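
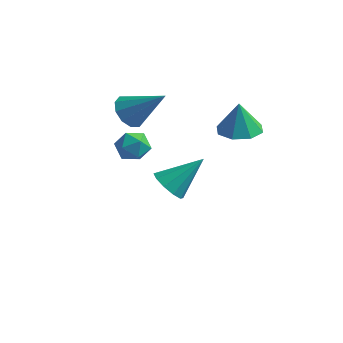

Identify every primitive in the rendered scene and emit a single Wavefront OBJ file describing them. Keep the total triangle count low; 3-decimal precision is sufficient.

v -2.321 -3.963 2.806
v -2.065 -3.587 2.227
v -1.235 -3.953 3.293
v -0.979 -3.577 2.714
v -1.443 -3.255 3.187
v -2.114 -3.262 2.886
v -1.186 -4.278 2.634
v -1.857 -4.285 2.333
v -1.363 -3.782 2.121
v -1.523 -3.149 2.463
v -1.777 -4.391 3.057
v -1.937 -3.758 3.399
v -3.116 -1.097 2.42
v -2.59 -1.315 1.844
v -1.664 -0.923 3.68
v -2.637 -0.817 1.83
v -2.867 -0.426 2.041
v -3.192 -0.291 2.397
v -3.488 -0.464 2.762
v -3.642 -0.878 2.996
v -3.595 -1.376 3.011
v -3.365 -1.768 2.8
v -3.04 -1.903 2.444
v -2.744 -1.73 2.079
v -1.777 -0.452 -2.039
v -1.149 -0.425 -2.596
v -0.743 0.612 -0.821
v -1.461 -0.019 -2.686
v -1.893 0.22 -2.528
v -2.281 0.203 -2.184
v -2.477 -0.064 -1.785
v -2.405 -0.48 -1.482
v -2.093 -0.885 -1.393
v -1.66 -1.125 -1.55
v -1.272 -1.108 -1.894
v -1.077 -0.841 -2.294
v 1.184 -0.385 2.265
v 1.885 -0.969 2.375
v 1.076 -0.255 3.635
v 2.098 -0.3 2.329
v 1.775 0.32 2.245
v 1.105 0.527 2.173
v 0.482 0.2 2.155
v 0.27 -0.469 2.201
v 0.593 -1.089 2.285
v 1.262 -1.297 2.357
f 1 12 6
f 1 6 2
f 1 2 8
f 1 8 11
f 1 11 12
f 2 6 10
f 6 12 5
f 12 11 3
f 11 8 7
f 8 2 9
f 4 10 5
f 4 5 3
f 4 3 7
f 4 7 9
f 4 9 10
f 5 10 6
f 3 5 12
f 7 3 11
f 9 7 8
f 10 9 2
f 14 13 16
f 14 16 15
f 16 13 17
f 16 17 15
f 17 13 18
f 17 18 15
f 18 13 19
f 18 19 15
f 19 13 20
f 19 20 15
f 20 13 21
f 20 21 15
f 21 13 22
f 21 22 15
f 22 13 23
f 22 23 15
f 23 13 24
f 23 24 15
f 24 13 14
f 24 14 15
f 26 25 28
f 26 28 27
f 28 25 29
f 28 29 27
f 29 25 30
f 29 30 27
f 30 25 31
f 30 31 27
f 31 25 32
f 31 32 27
f 32 25 33
f 32 33 27
f 33 25 34
f 33 34 27
f 34 25 35
f 34 35 27
f 35 25 36
f 35 36 27
f 36 25 26
f 36 26 27
f 38 37 40
f 38 40 39
f 40 37 41
f 40 41 39
f 41 37 42
f 41 42 39
f 42 37 43
f 42 43 39
f 43 37 44
f 43 44 39
f 44 37 45
f 44 45 39
f 45 37 46
f 45 46 39
f 46 37 38
f 46 38 39



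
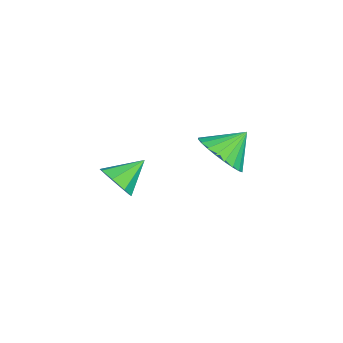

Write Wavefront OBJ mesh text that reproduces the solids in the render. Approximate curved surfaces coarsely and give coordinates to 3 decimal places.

v 3.804 -0.22 -2.046
v 4.513 0.073 -1.903
v 3.256 0.76 -1.334
v 4.269 0.297 -2.4
v 3.753 0.218 -2.689
v 3.267 -0.117 -2.602
v 3.096 -0.513 -2.189
v 3.34 -0.737 -1.692
v 3.856 -0.658 -1.403
v 4.342 -0.323 -1.49
v -0.231 3.496 -3.576
v 0.631 4.107 -3.842
v -0.629 4.464 -2.644
v 0.34 4.251 -4.116
v -0.039 4.28 -4.308
v -0.447 4.19 -4.388
v -0.822 3.995 -4.345
v -1.107 3.723 -4.184
v -1.259 3.417 -3.931
v -1.254 3.123 -3.624
v -1.094 2.886 -3.309
v -0.803 2.742 -3.035
v -0.424 2.712 -2.843
v -0.016 2.802 -2.763
v 0.359 2.998 -2.806
v 0.644 3.27 -2.967
v 0.796 3.576 -3.22
v 0.791 3.87 -3.527
f 2 1 4
f 2 4 3
f 4 1 5
f 4 5 3
f 5 1 6
f 5 6 3
f 6 1 7
f 6 7 3
f 7 1 8
f 7 8 3
f 8 1 9
f 8 9 3
f 9 1 10
f 9 10 3
f 10 1 2
f 10 2 3
f 12 11 14
f 12 14 13
f 14 11 15
f 14 15 13
f 15 11 16
f 15 16 13
f 16 11 17
f 16 17 13
f 17 11 18
f 17 18 13
f 18 11 19
f 18 19 13
f 19 11 20
f 19 20 13
f 20 11 21
f 20 21 13
f 21 11 22
f 21 22 13
f 22 11 23
f 22 23 13
f 23 11 24
f 23 24 13
f 24 11 25
f 24 25 13
f 25 11 26
f 25 26 13
f 26 11 27
f 26 27 13
f 27 11 28
f 27 28 13
f 28 11 12
f 28 12 13



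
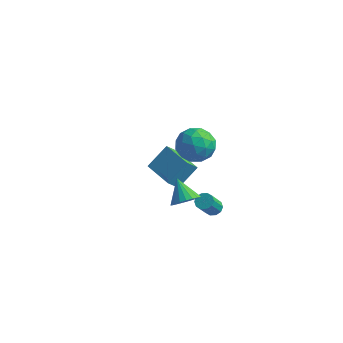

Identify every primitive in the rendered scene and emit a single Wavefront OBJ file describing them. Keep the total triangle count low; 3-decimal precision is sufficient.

v 0.797 -1.155 3.118
v 1.317 -1.354 3.998
v 1.443 -2.546 2.422
v 1.963 -2.745 3.302
v 0.925 -2.826 3.28
v 0.526 -1.967 3.71
v 2.234 -1.933 2.71
v 1.835 -1.074 3.14
v 2.205 -1.835 3.745
v 1.396 -2.387 4.098
v 1.364 -1.513 2.322
v 0.555 -2.065 2.675
v 1 -1.132 3.619
v 1.76 -2.768 2.801
v 1.15 -2.816 2.788
v 1.455 -2.933 3.305
v 0.536 -1.492 3.45
v 0.841 -1.609 3.967
v 0.611 -2.475 3.545
v 1.919 -2.291 2.453
v 2.224 -2.408 2.97
v 1.305 -0.967 3.115
v 1.61 -1.084 3.632
v 2.149 -1.425 2.875
v 1.828 -1.532 3.988
v 2.207 -2.35 3.579
v 2.367 -1.873 3.231
v 2.132 -1.367 3.483
v 1.352 -1.857 4.195
v 1.732 -2.674 3.786
v 1.122 -2.722 3.773
v 0.887 -2.217 4.026
v 1.874 -2.139 4.047
v 1.028 -1.226 2.634
v 1.408 -2.043 2.225
v 1.873 -1.683 2.394
v 1.638 -1.178 2.647
v 0.553 -1.55 2.841
v 0.932 -2.368 2.432
v 0.628 -2.533 2.937
v 0.393 -2.027 3.189
v 0.886 -1.761 2.373
v -3.583 1.349 -2.718
v -3.101 2.37 -1.612
v -3.328 1.94 -3.375
v -2.847 2.961 -2.27
v -1.833 0.559 -2.75
v -1.352 1.58 -1.645
v -1.579 1.15 -3.408
v -1.097 2.171 -2.302
v 0.725 0.769 -3.648
v 1.226 0.694 -3.711
v 1.235 -0.185 -2.596
v 0.735 -0.109 -2.532
v 1.188 0.939 -3.518
v 1.197 0.061 -2.402
v 0.974 1.12 -3.374
v 0.983 0.242 -2.258
v 0.665 1.167 -3.334
v 0.674 0.288 -2.219
v 0.379 1.062 -3.415
v 0.388 0.183 -2.299
v 0.225 0.845 -3.584
v 0.234 -0.034 -2.469
v 0.263 0.599 -3.778
v 0.272 -0.279 -2.662
v 0.477 0.418 -3.922
v 0.486 -0.46 -2.806
v 0.786 0.372 -3.961
v 0.795 -0.507 -2.846
v 1.072 0.477 -3.881
v 1.081 -0.402 -2.765
v 2.199 -4.05 0.896
v 2.679 -3.473 1.017
v 1.361 -3.55 1.844
v 2.492 -3.357 0.79
v 2.255 -3.36 0.582
v 2.007 -3.483 0.428
v 1.793 -3.704 0.355
v 1.65 -3.985 0.376
v 1.601 -4.277 0.486
v 1.655 -4.529 0.668
v 1.804 -4.699 0.889
v 2.021 -4.757 1.112
v 2.269 -4.692 1.297
v 2.505 -4.516 1.413
v 2.688 -4.26 1.44
v 2.786 -3.967 1.372
v 2.783 -3.689 1.223
f 1 38 17
f 38 12 41
f 17 41 6
f 38 41 17
f 1 17 13
f 17 6 18
f 13 18 2
f 17 18 13
f 1 13 22
f 13 2 23
f 22 23 8
f 13 23 22
f 1 22 34
f 22 8 37
f 34 37 11
f 22 37 34
f 1 34 38
f 34 11 42
f 38 42 12
f 34 42 38
f 2 18 29
f 18 6 32
f 29 32 10
f 18 32 29
f 6 41 19
f 41 12 40
f 19 40 5
f 41 40 19
f 12 42 39
f 42 11 35
f 39 35 3
f 42 35 39
f 11 37 36
f 37 8 24
f 36 24 7
f 37 24 36
f 8 23 28
f 23 2 25
f 28 25 9
f 23 25 28
f 4 30 16
f 30 10 31
f 16 31 5
f 30 31 16
f 4 16 14
f 16 5 15
f 14 15 3
f 16 15 14
f 4 14 21
f 14 3 20
f 21 20 7
f 14 20 21
f 4 21 26
f 21 7 27
f 26 27 9
f 21 27 26
f 4 26 30
f 26 9 33
f 30 33 10
f 26 33 30
f 5 31 19
f 31 10 32
f 19 32 6
f 31 32 19
f 3 15 39
f 15 5 40
f 39 40 12
f 15 40 39
f 7 20 36
f 20 3 35
f 36 35 11
f 20 35 36
f 9 27 28
f 27 7 24
f 28 24 8
f 27 24 28
f 10 33 29
f 33 9 25
f 29 25 2
f 33 25 29
f 44 46 43
f 47 44 43
f 43 46 45
f 45 47 43
f 44 50 46
f 48 44 47
f 48 50 44
f 46 50 45
f 49 47 45
f 45 50 49
f 49 48 47
f 50 48 49
f 52 51 55
f 52 55 53
f 53 55 56
f 53 56 54
f 55 51 57
f 55 57 56
f 56 57 58
f 56 58 54
f 57 51 59
f 57 59 58
f 58 59 60
f 58 60 54
f 59 51 61
f 59 61 60
f 60 61 62
f 60 62 54
f 61 51 63
f 61 63 62
f 62 63 64
f 62 64 54
f 63 51 65
f 63 65 64
f 64 65 66
f 64 66 54
f 65 51 67
f 65 67 66
f 66 67 68
f 66 68 54
f 67 51 69
f 67 69 68
f 68 69 70
f 68 70 54
f 69 51 71
f 69 71 70
f 70 71 72
f 70 72 54
f 71 51 52
f 71 52 72
f 72 52 53
f 72 53 54
f 74 73 76
f 74 76 75
f 76 73 77
f 76 77 75
f 77 73 78
f 77 78 75
f 78 73 79
f 78 79 75
f 79 73 80
f 79 80 75
f 80 73 81
f 80 81 75
f 81 73 82
f 81 82 75
f 82 73 83
f 82 83 75
f 83 73 84
f 83 84 75
f 84 73 85
f 84 85 75
f 85 73 86
f 85 86 75
f 86 73 87
f 86 87 75
f 87 73 88
f 87 88 75
f 88 73 89
f 88 89 75
f 89 73 74
f 89 74 75



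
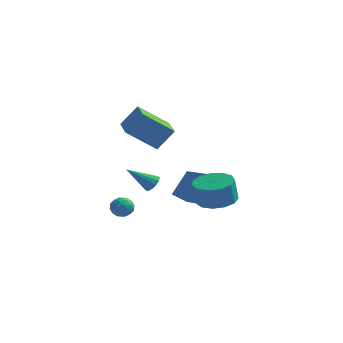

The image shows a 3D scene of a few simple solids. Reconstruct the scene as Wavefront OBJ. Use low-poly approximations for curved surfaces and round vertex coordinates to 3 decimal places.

v -1.039 -1.18 1.846
v -0.695 -1.081 2.277
v -2.201 -1.86 2.934
v -0.874 -0.824 2.246
v -1.106 -0.679 2.088
v -1.317 -0.694 1.853
v -1.439 -0.863 1.617
v -1.435 -1.133 1.453
v -1.305 -1.418 1.414
v -1.09 -1.627 1.513
v -0.859 -1.695 1.717
v -0.686 -1.599 1.963
v -0.624 -1.37 2.171
v -2.91 -1.848 -0.009
v -2.376 -1.439 0.02
v -2.384 -2.581 0.6
v -1.85 -2.172 0.629
v -2.418 -2.007 0.949
v -2.744 -1.554 0.573
v -2.016 -2.466 0.047
v -2.342 -2.013 -0.329
v -1.824 -1.822 0.055
v -2.072 -1.537 0.613
v -2.688 -2.483 0.007
v -2.936 -2.198 0.565
v -2.69 -1.579 -0.048
v -2.07 -2.441 0.668
v -2.404 -2.343 0.856
v -2.091 -2.103 0.873
v -2.906 -1.646 0.277
v -2.592 -1.406 0.294
v -2.616 -1.74 0.84
v -2.168 -2.614 0.326
v -1.854 -2.374 0.343
v -2.669 -1.917 -0.253
v -2.356 -1.677 -0.236
v -2.144 -2.28 -0.22
v -2.051 -1.564 -0.01
v -1.741 -1.995 0.348
v -1.839 -2.168 0.006
v -2.031 -1.901 -0.215
v -2.197 -1.397 0.318
v -1.887 -1.828 0.675
v -2.221 -1.73 0.863
v -2.413 -1.464 0.642
v -1.872 -1.622 0.338
v -2.873 -2.192 -0.055
v -2.563 -2.623 0.302
v -2.347 -2.556 -0.022
v -2.539 -2.29 -0.243
v -3.019 -2.025 0.272
v -2.709 -2.456 0.63
v -2.729 -2.119 0.835
v -2.921 -1.852 0.614
v -2.888 -2.398 0.282
v 2.877 -2.473 1.853
v 3.902 -2.778 1.888
v 3.788 -3.012 3.203
v 2.763 -2.707 3.167
v 3.898 -2.184 1.993
v 3.783 -2.418 3.308
v 3.57 -1.682 2.054
v 3.455 -1.916 3.368
v 3.021 -1.431 2.051
v 2.907 -1.665 3.365
v 2.427 -1.511 1.985
v 2.313 -1.745 3.299
v 1.976 -1.896 1.877
v 1.862 -2.13 3.191
v 1.811 -2.465 1.761
v 1.697 -2.699 3.076
v 1.985 -3.036 1.675
v 1.87 -3.27 2.989
v 2.442 -3.428 1.645
v 2.327 -3.662 2.959
v 3.037 -3.517 1.681
v 2.922 -3.751 2.995
v 3.581 -3.275 1.772
v 3.467 -3.509 3.086
v -2.176 2.317 2.82
v -3.672 1.579 4.112
v -3.202 4.108 2.657
v -4.697 3.369 3.949
v -1.403 2.871 4.031
v -2.898 2.132 5.323
v -2.428 4.661 3.868
v -3.924 3.923 5.16
v 1.329 -1.762 1.46
v 1.74 -0.681 2.733
v -0.197 -0.653 1.01
v 0.213 0.429 2.283
v 1.927 -1.209 0.797
v 2.337 -0.127 2.07
v 0.4 -0.099 0.347
v 0.811 0.982 1.62
f 2 1 4
f 2 4 3
f 4 1 5
f 4 5 3
f 5 1 6
f 5 6 3
f 6 1 7
f 6 7 3
f 7 1 8
f 7 8 3
f 8 1 9
f 8 9 3
f 9 1 10
f 9 10 3
f 10 1 11
f 10 11 3
f 11 1 12
f 11 12 3
f 12 1 13
f 12 13 3
f 13 1 2
f 13 2 3
f 14 51 30
f 51 25 54
f 30 54 19
f 51 54 30
f 14 30 26
f 30 19 31
f 26 31 15
f 30 31 26
f 14 26 35
f 26 15 36
f 35 36 21
f 26 36 35
f 14 35 47
f 35 21 50
f 47 50 24
f 35 50 47
f 14 47 51
f 47 24 55
f 51 55 25
f 47 55 51
f 15 31 42
f 31 19 45
f 42 45 23
f 31 45 42
f 19 54 32
f 54 25 53
f 32 53 18
f 54 53 32
f 25 55 52
f 55 24 48
f 52 48 16
f 55 48 52
f 24 50 49
f 50 21 37
f 49 37 20
f 50 37 49
f 21 36 41
f 36 15 38
f 41 38 22
f 36 38 41
f 17 43 29
f 43 23 44
f 29 44 18
f 43 44 29
f 17 29 27
f 29 18 28
f 27 28 16
f 29 28 27
f 17 27 34
f 27 16 33
f 34 33 20
f 27 33 34
f 17 34 39
f 34 20 40
f 39 40 22
f 34 40 39
f 17 39 43
f 39 22 46
f 43 46 23
f 39 46 43
f 18 44 32
f 44 23 45
f 32 45 19
f 44 45 32
f 16 28 52
f 28 18 53
f 52 53 25
f 28 53 52
f 20 33 49
f 33 16 48
f 49 48 24
f 33 48 49
f 22 40 41
f 40 20 37
f 41 37 21
f 40 37 41
f 23 46 42
f 46 22 38
f 42 38 15
f 46 38 42
f 57 56 60
f 57 60 58
f 58 60 61
f 58 61 59
f 60 56 62
f 60 62 61
f 61 62 63
f 61 63 59
f 62 56 64
f 62 64 63
f 63 64 65
f 63 65 59
f 64 56 66
f 64 66 65
f 65 66 67
f 65 67 59
f 66 56 68
f 66 68 67
f 67 68 69
f 67 69 59
f 68 56 70
f 68 70 69
f 69 70 71
f 69 71 59
f 70 56 72
f 70 72 71
f 71 72 73
f 71 73 59
f 72 56 74
f 72 74 73
f 73 74 75
f 73 75 59
f 74 56 76
f 74 76 75
f 75 76 77
f 75 77 59
f 76 56 78
f 76 78 77
f 77 78 79
f 77 79 59
f 78 56 57
f 78 57 79
f 79 57 58
f 79 58 59
f 81 83 80
f 84 81 80
f 80 83 82
f 82 84 80
f 81 87 83
f 85 81 84
f 85 87 81
f 83 87 82
f 86 84 82
f 82 87 86
f 86 85 84
f 87 85 86
f 89 91 88
f 92 89 88
f 88 91 90
f 90 92 88
f 89 95 91
f 93 89 92
f 93 95 89
f 91 95 90
f 94 92 90
f 90 95 94
f 94 93 92
f 95 93 94



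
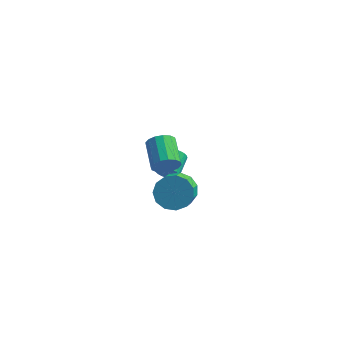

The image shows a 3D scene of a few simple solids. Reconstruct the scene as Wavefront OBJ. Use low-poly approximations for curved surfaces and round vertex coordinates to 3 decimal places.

v -1.167 -2.615 1.869
v -0.699 -2.583 2.441
v -1.424 -1.293 2.963
v -1.893 -1.325 2.391
v -0.532 -2.378 2.164
v -1.257 -1.087 2.686
v -0.535 -2.236 1.808
v -1.26 -0.945 2.331
v -0.708 -2.195 1.469
v -1.433 -0.905 1.991
v -1.004 -2.267 1.236
v -1.729 -0.977 1.759
v -1.344 -2.433 1.174
v -2.069 -1.142 1.696
v -1.636 -2.647 1.297
v -2.361 -1.357 1.819
v -1.803 -2.853 1.574
v -2.528 -1.562 2.096
v -1.8 -2.995 1.929
v -2.525 -1.704 2.452
v -1.627 -3.035 2.269
v -2.352 -1.745 2.791
v -1.331 -2.963 2.501
v -2.056 -1.673 3.024
v -0.991 -2.798 2.564
v -1.716 -1.507 3.086
v -0.748 -2.179 -0.231
v -0.267 -1.612 0.407
v -0.07 -2.795 1.309
v -0.552 -3.361 0.671
v -0.799 -1.591 0.552
v -0.602 -2.773 1.453
v -1.316 -1.756 0.448
v -1.119 -2.939 1.349
v -1.652 -2.056 0.128
v -1.455 -3.238 1.03
v -1.702 -2.394 -0.305
v -1.505 -3.577 0.596
v -1.448 -2.664 -0.715
v -1.252 -3.847 0.187
v -0.973 -2.78 -0.971
v -0.776 -3.963 -0.069
v -0.426 -2.705 -0.992
v -0.23 -3.888 -0.09
v 0.018 -2.463 -0.771
v 0.215 -3.646 0.13
v 0.219 -2.131 -0.379
v 0.416 -3.313 0.523
v 0.113 -1.813 0.06
v 0.31 -2.996 0.962
v -3.011 2.761 -4.005
v -2.659 2.58 -3.476
v -2.657 3.839 -3.047
v -3.009 4.019 -3.575
v -2.472 2.637 -3.644
v -2.47 3.896 -3.215
v -2.367 2.713 -3.867
v -2.366 3.972 -3.437
v -2.36 2.796 -4.111
v -2.359 4.055 -3.681
v -2.452 2.874 -4.338
v -2.451 4.133 -3.909
v -2.63 2.934 -4.515
v -2.628 4.193 -4.085
v -2.865 2.968 -4.614
v -2.863 4.227 -4.185
v -3.122 2.971 -4.62
v -3.121 4.23 -4.191
v -3.363 2.941 -4.533
v -3.361 4.2 -4.104
v -3.55 2.884 -4.365
v -3.548 4.143 -3.936
v -3.654 2.808 -4.143
v -3.653 4.067 -3.713
v -3.661 2.725 -3.899
v -3.66 3.984 -3.469
v -3.569 2.647 -3.671
v -3.568 3.906 -3.242
v -3.392 2.587 -3.495
v -3.39 3.846 -3.065
v -3.157 2.553 -3.395
v -3.155 3.812 -2.966
v -2.899 2.55 -3.389
v -2.898 3.809 -2.96
f 2 1 5
f 2 5 3
f 3 5 6
f 3 6 4
f 5 1 7
f 5 7 6
f 6 7 8
f 6 8 4
f 7 1 9
f 7 9 8
f 8 9 10
f 8 10 4
f 9 1 11
f 9 11 10
f 10 11 12
f 10 12 4
f 11 1 13
f 11 13 12
f 12 13 14
f 12 14 4
f 13 1 15
f 13 15 14
f 14 15 16
f 14 16 4
f 15 1 17
f 15 17 16
f 16 17 18
f 16 18 4
f 17 1 19
f 17 19 18
f 18 19 20
f 18 20 4
f 19 1 21
f 19 21 20
f 20 21 22
f 20 22 4
f 21 1 23
f 21 23 22
f 22 23 24
f 22 24 4
f 23 1 25
f 23 25 24
f 24 25 26
f 24 26 4
f 25 1 2
f 25 2 26
f 26 2 3
f 26 3 4
f 28 27 31
f 28 31 29
f 29 31 32
f 29 32 30
f 31 27 33
f 31 33 32
f 32 33 34
f 32 34 30
f 33 27 35
f 33 35 34
f 34 35 36
f 34 36 30
f 35 27 37
f 35 37 36
f 36 37 38
f 36 38 30
f 37 27 39
f 37 39 38
f 38 39 40
f 38 40 30
f 39 27 41
f 39 41 40
f 40 41 42
f 40 42 30
f 41 27 43
f 41 43 42
f 42 43 44
f 42 44 30
f 43 27 45
f 43 45 44
f 44 45 46
f 44 46 30
f 45 27 47
f 45 47 46
f 46 47 48
f 46 48 30
f 47 27 49
f 47 49 48
f 48 49 50
f 48 50 30
f 49 27 28
f 49 28 50
f 50 28 29
f 50 29 30
f 52 51 55
f 52 55 53
f 53 55 56
f 53 56 54
f 55 51 57
f 55 57 56
f 56 57 58
f 56 58 54
f 57 51 59
f 57 59 58
f 58 59 60
f 58 60 54
f 59 51 61
f 59 61 60
f 60 61 62
f 60 62 54
f 61 51 63
f 61 63 62
f 62 63 64
f 62 64 54
f 63 51 65
f 63 65 64
f 64 65 66
f 64 66 54
f 65 51 67
f 65 67 66
f 66 67 68
f 66 68 54
f 67 51 69
f 67 69 68
f 68 69 70
f 68 70 54
f 69 51 71
f 69 71 70
f 70 71 72
f 70 72 54
f 71 51 73
f 71 73 72
f 72 73 74
f 72 74 54
f 73 51 75
f 73 75 74
f 74 75 76
f 74 76 54
f 75 51 77
f 75 77 76
f 76 77 78
f 76 78 54
f 77 51 79
f 77 79 78
f 78 79 80
f 78 80 54
f 79 51 81
f 79 81 80
f 80 81 82
f 80 82 54
f 81 51 83
f 81 83 82
f 82 83 84
f 82 84 54
f 83 51 52
f 83 52 84
f 84 52 53
f 84 53 54



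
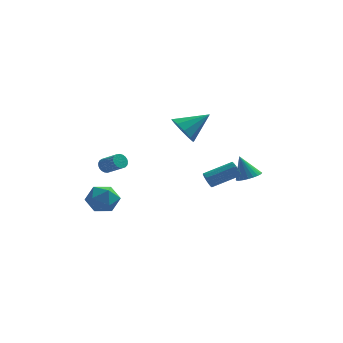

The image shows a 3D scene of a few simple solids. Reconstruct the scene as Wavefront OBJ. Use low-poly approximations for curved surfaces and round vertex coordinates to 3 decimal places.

v -3.525 -1.589 2.408
v -3.151 -1.314 2.174
v -2.222 -1.975 2.878
v -2.595 -2.251 3.112
v -3.195 -1.192 2.347
v -2.266 -1.853 3.051
v -3.296 -1.139 2.531
v -2.367 -1.8 3.234
v -3.437 -1.163 2.693
v -2.508 -1.824 3.397
v -3.593 -1.262 2.806
v -2.664 -1.923 3.51
v -3.737 -1.417 2.85
v -2.808 -2.078 3.554
v -3.844 -1.602 2.818
v -2.915 -2.263 3.522
v -3.896 -1.785 2.715
v -2.967 -2.446 3.419
v -3.884 -1.934 2.559
v -2.955 -2.595 3.263
v -3.81 -2.023 2.377
v -2.88 -2.684 3.081
v -3.686 -2.038 2.2
v -2.757 -2.699 2.904
v -3.534 -1.975 2.059
v -2.605 -2.636 2.763
v -3.381 -1.845 1.979
v -2.452 -2.506 2.682
v -3.253 -1.671 1.972
v -2.324 -2.332 2.676
v -3.171 -1.483 2.042
v -2.242 -2.144 2.745
v 4.277 3.391 -0.442
v 4.806 4.012 -0.363
v 3.683 3.709 1.042
v 4.556 4.16 -0.496
v 4.262 4.191 -0.62
v 3.971 4.1 -0.717
v 3.727 3.901 -0.772
v 3.566 3.625 -0.777
v 3.514 3.313 -0.731
v 3.577 3.012 -0.641
v 3.748 2.77 -0.521
v 3.998 2.621 -0.388
v 4.292 2.59 -0.264
v 4.583 2.681 -0.167
v 4.827 2.88 -0.112
v 4.988 3.157 -0.107
v 5.04 3.469 -0.153
v 4.977 3.769 -0.243
v 0.372 3.325 3.207
v 0.955 3.436 2.293
v 1.908 4.035 4.273
v 0.618 4.01 2.396
v 0.187 4.323 2.809
v -0.173 4.254 3.374
v -0.325 3.83 3.875
v -0.211 3.213 4.121
v 0.126 2.639 4.018
v 0.557 2.327 3.605
v 0.917 2.396 3.04
v 1.069 2.82 2.539
v -3.935 -2.621 0.752
v -3.082 -2.824 1.332
v -3.838 -4.176 0.068
v -2.985 -4.379 0.648
v -3.925 -4.284 1.11
v -3.985 -3.323 1.533
v -2.935 -3.677 -0.133
v -2.995 -2.716 0.29
v -2.464 -3.476 0.786
v -3.076 -3.852 1.554
v -3.844 -3.148 -0.154
v -4.456 -3.524 0.614
v 2.149 -1.199 1.292
v 2.426 -1.467 0.899
v 4.028 -0.829 1.596
v 3.751 -0.561 1.988
v 2.364 -1.186 0.785
v 3.966 -0.547 1.482
v 2.233 -0.909 0.832
v 3.835 -0.27 1.529
v 2.076 -0.724 1.025
v 3.678 -0.085 1.722
v 1.941 -0.69 1.302
v 3.544 -0.052 1.999
v 1.873 -0.818 1.576
v 3.475 -0.179 2.273
v 1.893 -1.067 1.76
v 3.495 -0.428 2.457
v 1.993 -1.358 1.795
v 3.595 -0.719 2.492
v 2.143 -1.598 1.67
v 3.745 -0.96 2.367
v 2.295 -1.712 1.425
v 3.897 -1.074 2.122
v 2.401 -1.663 1.138
v 4.003 -1.025 1.835
f 2 1 5
f 2 5 3
f 3 5 6
f 3 6 4
f 5 1 7
f 5 7 6
f 6 7 8
f 6 8 4
f 7 1 9
f 7 9 8
f 8 9 10
f 8 10 4
f 9 1 11
f 9 11 10
f 10 11 12
f 10 12 4
f 11 1 13
f 11 13 12
f 12 13 14
f 12 14 4
f 13 1 15
f 13 15 14
f 14 15 16
f 14 16 4
f 15 1 17
f 15 17 16
f 16 17 18
f 16 18 4
f 17 1 19
f 17 19 18
f 18 19 20
f 18 20 4
f 19 1 21
f 19 21 20
f 20 21 22
f 20 22 4
f 21 1 23
f 21 23 22
f 22 23 24
f 22 24 4
f 23 1 25
f 23 25 24
f 24 25 26
f 24 26 4
f 25 1 27
f 25 27 26
f 26 27 28
f 26 28 4
f 27 1 29
f 27 29 28
f 28 29 30
f 28 30 4
f 29 1 31
f 29 31 30
f 30 31 32
f 30 32 4
f 31 1 2
f 31 2 32
f 32 2 3
f 32 3 4
f 34 33 36
f 34 36 35
f 36 33 37
f 36 37 35
f 37 33 38
f 37 38 35
f 38 33 39
f 38 39 35
f 39 33 40
f 39 40 35
f 40 33 41
f 40 41 35
f 41 33 42
f 41 42 35
f 42 33 43
f 42 43 35
f 43 33 44
f 43 44 35
f 44 33 45
f 44 45 35
f 45 33 46
f 45 46 35
f 46 33 47
f 46 47 35
f 47 33 48
f 47 48 35
f 48 33 49
f 48 49 35
f 49 33 50
f 49 50 35
f 50 33 34
f 50 34 35
f 52 51 54
f 52 54 53
f 54 51 55
f 54 55 53
f 55 51 56
f 55 56 53
f 56 51 57
f 56 57 53
f 57 51 58
f 57 58 53
f 58 51 59
f 58 59 53
f 59 51 60
f 59 60 53
f 60 51 61
f 60 61 53
f 61 51 62
f 61 62 53
f 62 51 52
f 62 52 53
f 63 74 68
f 63 68 64
f 63 64 70
f 63 70 73
f 63 73 74
f 64 68 72
f 68 74 67
f 74 73 65
f 73 70 69
f 70 64 71
f 66 72 67
f 66 67 65
f 66 65 69
f 66 69 71
f 66 71 72
f 67 72 68
f 65 67 74
f 69 65 73
f 71 69 70
f 72 71 64
f 76 75 79
f 76 79 77
f 77 79 80
f 77 80 78
f 79 75 81
f 79 81 80
f 80 81 82
f 80 82 78
f 81 75 83
f 81 83 82
f 82 83 84
f 82 84 78
f 83 75 85
f 83 85 84
f 84 85 86
f 84 86 78
f 85 75 87
f 85 87 86
f 86 87 88
f 86 88 78
f 87 75 89
f 87 89 88
f 88 89 90
f 88 90 78
f 89 75 91
f 89 91 90
f 90 91 92
f 90 92 78
f 91 75 93
f 91 93 92
f 92 93 94
f 92 94 78
f 93 75 95
f 93 95 94
f 94 95 96
f 94 96 78
f 95 75 97
f 95 97 96
f 96 97 98
f 96 98 78
f 97 75 76
f 97 76 98
f 98 76 77
f 98 77 78



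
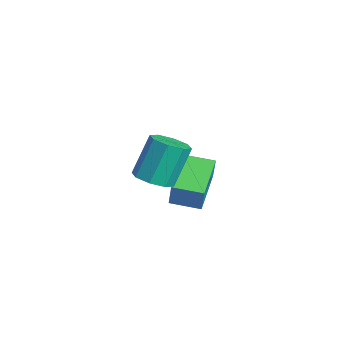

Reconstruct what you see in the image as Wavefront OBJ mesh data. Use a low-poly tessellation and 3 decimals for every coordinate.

v -4.478 0.429 -4.065
v -4.147 0.416 -2.964
v -3.849 1.506 -4.241
v -3.518 1.494 -3.14
v -2.802 -0.634 -4.58
v -2.471 -0.646 -3.479
v -2.173 0.444 -4.756
v -1.842 0.431 -3.655
v 0.658 -2.388 -0.603
v 1.306 -2.721 -0.299
v 0.971 -1.945 1.267
v 0.322 -1.612 0.963
v 1.417 -2.18 -0.544
v 1.082 -1.403 1.022
v 1.083 -1.76 -0.823
v 0.748 -0.984 0.743
v 0.5 -1.709 -0.974
v 0.164 -0.932 0.592
v 0.009 -2.055 -0.907
v -0.326 -1.279 0.659
v -0.102 -2.597 -0.662
v -0.437 -1.82 0.904
v 0.232 -3.016 -0.383
v -0.103 -2.24 1.183
v 0.816 -3.068 -0.232
v 0.48 -2.291 1.334
f 2 4 1
f 5 2 1
f 1 4 3
f 3 5 1
f 2 8 4
f 6 2 5
f 6 8 2
f 4 8 3
f 7 5 3
f 3 8 7
f 7 6 5
f 8 6 7
f 10 9 13
f 10 13 11
f 11 13 14
f 11 14 12
f 13 9 15
f 13 15 14
f 14 15 16
f 14 16 12
f 15 9 17
f 15 17 16
f 16 17 18
f 16 18 12
f 17 9 19
f 17 19 18
f 18 19 20
f 18 20 12
f 19 9 21
f 19 21 20
f 20 21 22
f 20 22 12
f 21 9 23
f 21 23 22
f 22 23 24
f 22 24 12
f 23 9 25
f 23 25 24
f 24 25 26
f 24 26 12
f 25 9 10
f 25 10 26
f 26 10 11
f 26 11 12



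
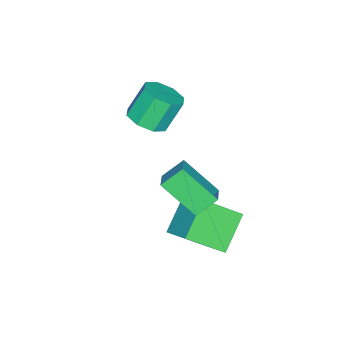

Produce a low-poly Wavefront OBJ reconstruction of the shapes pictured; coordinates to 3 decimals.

v 1.133 -0.489 2.669
v 2.024 -0.088 3.128
v 1.116 1.032 1.371
v 2.008 1.433 1.829
v 1.792 -1.113 1.931
v 2.684 -0.712 2.389
v 1.776 0.408 0.632
v 2.667 0.809 1.091
v -0.198 -1.132 -1.291
v 0.534 0.086 -0.339
v -1.03 0.257 -2.43
v -0.299 1.475 -1.478
v 1.339 -1.155 -2.442
v 2.07 0.063 -1.49
v 0.506 0.234 -3.581
v 1.238 1.452 -2.629
v -2.559 -4.1 0.27
v -2.023 -4.751 0.768
v -2.764 -4.292 2.168
v -3.301 -3.64 1.67
v -1.691 -4.08 0.723
v -2.432 -3.621 2.124
v -1.867 -3.42 0.413
v -2.609 -2.961 1.814
v -2.449 -3.159 0.019
v -3.191 -2.699 1.42
v -3.096 -3.448 -0.228
v -3.837 -2.989 1.172
v -3.428 -4.119 -0.184
v -4.169 -3.66 1.217
v -3.251 -4.779 0.126
v -3.993 -4.32 1.527
v -2.669 -5.041 0.52
v -3.411 -4.581 1.921
f 2 4 1
f 5 2 1
f 1 4 3
f 3 5 1
f 2 8 4
f 6 2 5
f 6 8 2
f 4 8 3
f 7 5 3
f 3 8 7
f 7 6 5
f 8 6 7
f 10 12 9
f 13 10 9
f 9 12 11
f 11 13 9
f 10 16 12
f 14 10 13
f 14 16 10
f 12 16 11
f 15 13 11
f 11 16 15
f 15 14 13
f 16 14 15
f 18 17 21
f 18 21 19
f 19 21 22
f 19 22 20
f 21 17 23
f 21 23 22
f 22 23 24
f 22 24 20
f 23 17 25
f 23 25 24
f 24 25 26
f 24 26 20
f 25 17 27
f 25 27 26
f 26 27 28
f 26 28 20
f 27 17 29
f 27 29 28
f 28 29 30
f 28 30 20
f 29 17 31
f 29 31 30
f 30 31 32
f 30 32 20
f 31 17 33
f 31 33 32
f 32 33 34
f 32 34 20
f 33 17 18
f 33 18 34
f 34 18 19
f 34 19 20



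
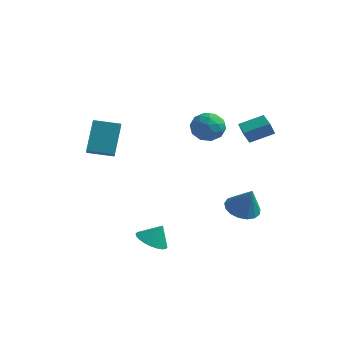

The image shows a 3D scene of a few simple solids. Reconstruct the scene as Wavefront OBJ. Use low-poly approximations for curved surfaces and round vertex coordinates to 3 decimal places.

v 0.628 -3.912 -3.301
v 1.401 -3.674 -3.738
v 1.092 -3.548 -2.279
v 1.212 -3.37 -3.76
v 0.933 -3.148 -3.712
v 0.608 -3.043 -3.602
v 0.286 -3.07 -3.446
v 0.016 -3.226 -3.267
v -0.161 -3.485 -3.094
v -0.218 -3.81 -2.952
v -0.146 -4.151 -2.864
v 0.043 -4.455 -2.842
v 0.322 -4.676 -2.889
v 0.647 -4.781 -3
v 0.969 -4.754 -3.156
v 1.239 -4.599 -3.334
v 1.416 -4.339 -3.507
v 1.473 -4.014 -3.649
v 1.756 -0.528 4.353
v 2.652 -0.179 4.25
v 2.208 -1.881 3.71
v 3.104 -1.532 3.607
v 2.758 -1.722 4.49
v 2.478 -0.886 4.887
v 2.382 -1.174 3.073
v 2.102 -0.338 3.47
v 3.039 -0.579 3.458
v 3.271 -0.917 4.334
v 1.589 -1.143 3.626
v 1.821 -1.481 4.502
v 2.164 -0.235 4.358
v 2.696 -1.825 3.602
v 2.492 -1.937 4.121
v 3.019 -1.732 4.06
v 2.062 -0.65 4.733
v 2.589 -0.445 4.672
v 2.651 -1.352 4.813
v 2.271 -1.615 3.288
v 2.798 -1.41 3.227
v 1.841 -0.328 3.9
v 2.368 -0.123 3.839
v 2.209 -0.708 3.147
v 2.918 -0.264 3.832
v 3.184 -1.06 3.454
v 2.759 -0.85 3.14
v 2.595 -0.358 3.374
v 3.055 -0.463 4.347
v 3.321 -1.259 3.969
v 3.117 -1.37 4.488
v 2.953 -0.879 4.722
v 3.283 -0.698 3.882
v 1.539 -0.801 3.991
v 1.805 -1.597 3.613
v 1.907 -1.181 3.238
v 1.743 -0.69 3.472
v 1.676 -1 4.506
v 1.942 -1.796 4.128
v 2.265 -1.702 4.586
v 2.101 -1.21 4.82
v 1.577 -1.362 4.078
v 3.47 1.163 -2.839
v 4.319 0.819 -3.242
v 4.11 0.937 -1.301
v 4.393 1.291 -3.203
v 4.256 1.733 -3.081
v 3.939 2.044 -2.904
v 3.515 2.154 -2.711
v 3.08 2.037 -2.548
v 2.735 1.719 -2.451
v 2.559 1.274 -2.443
v 2.591 0.804 -2.526
v 2.825 0.416 -2.68
v 3.207 0.199 -2.871
v 3.649 0.203 -3.054
v 4.05 0.427 -3.188
v -3.464 -3.048 1.757
v -2.907 -4.094 2.538
v -3.641 -1.923 3.389
v -3.083 -2.97 4.17
v -2.137 -2.51 1.53
v -1.579 -3.557 2.311
v -2.313 -1.386 3.162
v -1.756 -2.432 3.943
v 3.012 2.221 2.094
v 2.823 1.973 2.884
v 4.09 3.057 2.614
v 3.901 2.809 3.405
v 3.719 1.371 1.995
v 3.53 1.123 2.786
v 4.797 2.207 2.516
v 4.608 1.959 3.306
f 2 1 4
f 2 4 3
f 4 1 5
f 4 5 3
f 5 1 6
f 5 6 3
f 6 1 7
f 6 7 3
f 7 1 8
f 7 8 3
f 8 1 9
f 8 9 3
f 9 1 10
f 9 10 3
f 10 1 11
f 10 11 3
f 11 1 12
f 11 12 3
f 12 1 13
f 12 13 3
f 13 1 14
f 13 14 3
f 14 1 15
f 14 15 3
f 15 1 16
f 15 16 3
f 16 1 17
f 16 17 3
f 17 1 18
f 17 18 3
f 18 1 2
f 18 2 3
f 19 56 35
f 56 30 59
f 35 59 24
f 56 59 35
f 19 35 31
f 35 24 36
f 31 36 20
f 35 36 31
f 19 31 40
f 31 20 41
f 40 41 26
f 31 41 40
f 19 40 52
f 40 26 55
f 52 55 29
f 40 55 52
f 19 52 56
f 52 29 60
f 56 60 30
f 52 60 56
f 20 36 47
f 36 24 50
f 47 50 28
f 36 50 47
f 24 59 37
f 59 30 58
f 37 58 23
f 59 58 37
f 30 60 57
f 60 29 53
f 57 53 21
f 60 53 57
f 29 55 54
f 55 26 42
f 54 42 25
f 55 42 54
f 26 41 46
f 41 20 43
f 46 43 27
f 41 43 46
f 22 48 34
f 48 28 49
f 34 49 23
f 48 49 34
f 22 34 32
f 34 23 33
f 32 33 21
f 34 33 32
f 22 32 39
f 32 21 38
f 39 38 25
f 32 38 39
f 22 39 44
f 39 25 45
f 44 45 27
f 39 45 44
f 22 44 48
f 44 27 51
f 48 51 28
f 44 51 48
f 23 49 37
f 49 28 50
f 37 50 24
f 49 50 37
f 21 33 57
f 33 23 58
f 57 58 30
f 33 58 57
f 25 38 54
f 38 21 53
f 54 53 29
f 38 53 54
f 27 45 46
f 45 25 42
f 46 42 26
f 45 42 46
f 28 51 47
f 51 27 43
f 47 43 20
f 51 43 47
f 62 61 64
f 62 64 63
f 64 61 65
f 64 65 63
f 65 61 66
f 65 66 63
f 66 61 67
f 66 67 63
f 67 61 68
f 67 68 63
f 68 61 69
f 68 69 63
f 69 61 70
f 69 70 63
f 70 61 71
f 70 71 63
f 71 61 72
f 71 72 63
f 72 61 73
f 72 73 63
f 73 61 74
f 73 74 63
f 74 61 75
f 74 75 63
f 75 61 62
f 75 62 63
f 77 79 76
f 80 77 76
f 76 79 78
f 78 80 76
f 77 83 79
f 81 77 80
f 81 83 77
f 79 83 78
f 82 80 78
f 78 83 82
f 82 81 80
f 83 81 82
f 85 87 84
f 88 85 84
f 84 87 86
f 86 88 84
f 85 91 87
f 89 85 88
f 89 91 85
f 87 91 86
f 90 88 86
f 86 91 90
f 90 89 88
f 91 89 90



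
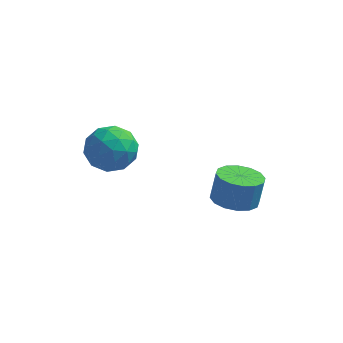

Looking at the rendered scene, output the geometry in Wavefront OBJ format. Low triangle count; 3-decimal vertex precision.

v 2.328 1.378 -3.88
v 3.276 1.635 -4.067
v 3.441 1.958 -2.787
v 2.492 1.702 -2.6
v 3.003 2.068 -4.141
v 3.168 2.392 -2.862
v 2.549 2.316 -4.146
v 2.714 2.64 -2.866
v 2.036 2.314 -4.079
v 2.2 2.637 -2.799
v 1.601 2.06 -3.959
v 1.765 2.384 -2.679
v 1.36 1.624 -3.817
v 1.525 1.948 -2.538
v 1.379 1.122 -3.693
v 1.544 1.445 -2.413
v 1.652 0.688 -3.618
v 1.817 1.012 -2.339
v 2.106 0.44 -3.614
v 2.271 0.764 -2.334
v 2.62 0.443 -3.681
v 2.784 0.766 -2.401
v 3.055 0.696 -3.801
v 3.219 1.02 -2.521
v 3.295 1.132 -3.942
v 3.46 1.456 -2.663
v -2.406 -0.277 1.051
v -1.384 -0.268 0.607
v -2.616 -1.992 0.533
v -1.594 -1.983 0.089
v -1.721 -1.939 1.195
v -1.591 -0.88 1.516
v -2.409 -1.38 -0.376
v -2.279 -0.321 -0.055
v -1.386 -0.95 -0.275
v -0.961 -1.295 0.696
v -3.039 -0.965 0.444
v -2.614 -1.31 1.415
v -1.877 -0.122 0.875
v -2.123 -2.138 0.265
v -2.198 -2.112 0.915
v -1.597 -2.107 0.654
v -1.998 -0.482 1.409
v -1.398 -0.476 1.148
v -1.596 -1.459 1.493
v -2.602 -1.784 -0.008
v -2.002 -1.778 -0.269
v -2.403 -0.153 0.486
v -1.802 -0.148 0.225
v -2.404 -0.801 -0.353
v -1.277 -0.517 0.095
v -1.4 -1.525 -0.21
v -1.879 -1.171 -0.482
v -1.803 -0.548 -0.294
v -1.027 -0.721 0.666
v -1.15 -1.728 0.361
v -1.225 -1.703 1.011
v -1.149 -1.08 1.2
v -1.028 -1.121 0.147
v -2.85 -0.532 0.779
v -2.973 -1.539 0.474
v -2.851 -1.18 -0.06
v -2.775 -0.557 0.129
v -2.6 -0.735 1.35
v -2.723 -1.743 1.045
v -2.197 -1.712 1.434
v -2.121 -1.089 1.622
v -2.972 -1.139 0.993
f 2 1 5
f 2 5 3
f 3 5 6
f 3 6 4
f 5 1 7
f 5 7 6
f 6 7 8
f 6 8 4
f 7 1 9
f 7 9 8
f 8 9 10
f 8 10 4
f 9 1 11
f 9 11 10
f 10 11 12
f 10 12 4
f 11 1 13
f 11 13 12
f 12 13 14
f 12 14 4
f 13 1 15
f 13 15 14
f 14 15 16
f 14 16 4
f 15 1 17
f 15 17 16
f 16 17 18
f 16 18 4
f 17 1 19
f 17 19 18
f 18 19 20
f 18 20 4
f 19 1 21
f 19 21 20
f 20 21 22
f 20 22 4
f 21 1 23
f 21 23 22
f 22 23 24
f 22 24 4
f 23 1 25
f 23 25 24
f 24 25 26
f 24 26 4
f 25 1 2
f 25 2 26
f 26 2 3
f 26 3 4
f 27 64 43
f 64 38 67
f 43 67 32
f 64 67 43
f 27 43 39
f 43 32 44
f 39 44 28
f 43 44 39
f 27 39 48
f 39 28 49
f 48 49 34
f 39 49 48
f 27 48 60
f 48 34 63
f 60 63 37
f 48 63 60
f 27 60 64
f 60 37 68
f 64 68 38
f 60 68 64
f 28 44 55
f 44 32 58
f 55 58 36
f 44 58 55
f 32 67 45
f 67 38 66
f 45 66 31
f 67 66 45
f 38 68 65
f 68 37 61
f 65 61 29
f 68 61 65
f 37 63 62
f 63 34 50
f 62 50 33
f 63 50 62
f 34 49 54
f 49 28 51
f 54 51 35
f 49 51 54
f 30 56 42
f 56 36 57
f 42 57 31
f 56 57 42
f 30 42 40
f 42 31 41
f 40 41 29
f 42 41 40
f 30 40 47
f 40 29 46
f 47 46 33
f 40 46 47
f 30 47 52
f 47 33 53
f 52 53 35
f 47 53 52
f 30 52 56
f 52 35 59
f 56 59 36
f 52 59 56
f 31 57 45
f 57 36 58
f 45 58 32
f 57 58 45
f 29 41 65
f 41 31 66
f 65 66 38
f 41 66 65
f 33 46 62
f 46 29 61
f 62 61 37
f 46 61 62
f 35 53 54
f 53 33 50
f 54 50 34
f 53 50 54
f 36 59 55
f 59 35 51
f 55 51 28
f 59 51 55



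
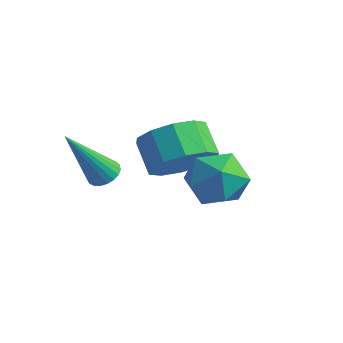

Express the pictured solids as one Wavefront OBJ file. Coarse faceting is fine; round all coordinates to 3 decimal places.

v 0.187 3.227 -3.224
v 0.922 3.379 -2.489
v 0.087 3.705 -1.722
v -0.647 3.553 -2.456
v 0.843 3.936 -2.812
v 0.008 4.262 -2.045
v 0.514 4.223 -3.292
v -0.321 4.549 -2.525
v 0.06 4.129 -3.746
v -0.775 4.455 -2.979
v -0.345 3.69 -4.001
v -1.18 4.017 -3.233
v -0.547 3.075 -3.958
v -1.382 3.401 -3.191
v -0.468 2.518 -3.635
v -1.303 2.844 -2.868
v -0.139 2.231 -3.155
v -0.974 2.557 -2.388
v 0.315 2.325 -2.701
v -0.52 2.651 -1.934
v 0.72 2.763 -2.447
v -0.115 3.09 -1.679
v -0.835 1.166 -3.146
v -0.325 1.065 -3.133
v -1.105 0.034 -1.314
v -0.337 1.25 -3.021
v -0.435 1.42 -2.93
v -0.603 1.546 -2.877
v -0.81 1.606 -2.87
v -1.022 1.591 -2.91
v -1.201 1.502 -2.992
v -1.317 1.355 -3.1
v -1.35 1.176 -3.216
v -1.294 0.995 -3.319
v -1.158 0.843 -3.393
v -0.967 0.748 -3.424
v -0.753 0.724 -3.407
v -0.553 0.778 -3.344
v -0.401 0.898 -3.248
v 2.22 3.415 -2.679
v 3.016 2.866 -2.428
v 1.324 2.074 -2.772
v 2.12 1.525 -2.521
v 1.699 2.131 -1.848
v 2.253 2.96 -1.79
v 2.087 1.98 -3.41
v 2.641 2.809 -3.352
v 2.934 1.979 -2.879
v 2.694 2.072 -1.914
v 1.646 2.868 -3.286
v 1.406 2.961 -2.321
f 2 1 5
f 2 5 3
f 3 5 6
f 3 6 4
f 5 1 7
f 5 7 6
f 6 7 8
f 6 8 4
f 7 1 9
f 7 9 8
f 8 9 10
f 8 10 4
f 9 1 11
f 9 11 10
f 10 11 12
f 10 12 4
f 11 1 13
f 11 13 12
f 12 13 14
f 12 14 4
f 13 1 15
f 13 15 14
f 14 15 16
f 14 16 4
f 15 1 17
f 15 17 16
f 16 17 18
f 16 18 4
f 17 1 19
f 17 19 18
f 18 19 20
f 18 20 4
f 19 1 21
f 19 21 20
f 20 21 22
f 20 22 4
f 21 1 2
f 21 2 22
f 22 2 3
f 22 3 4
f 24 23 26
f 24 26 25
f 26 23 27
f 26 27 25
f 27 23 28
f 27 28 25
f 28 23 29
f 28 29 25
f 29 23 30
f 29 30 25
f 30 23 31
f 30 31 25
f 31 23 32
f 31 32 25
f 32 23 33
f 32 33 25
f 33 23 34
f 33 34 25
f 34 23 35
f 34 35 25
f 35 23 36
f 35 36 25
f 36 23 37
f 36 37 25
f 37 23 38
f 37 38 25
f 38 23 39
f 38 39 25
f 39 23 24
f 39 24 25
f 40 51 45
f 40 45 41
f 40 41 47
f 40 47 50
f 40 50 51
f 41 45 49
f 45 51 44
f 51 50 42
f 50 47 46
f 47 41 48
f 43 49 44
f 43 44 42
f 43 42 46
f 43 46 48
f 43 48 49
f 44 49 45
f 42 44 51
f 46 42 50
f 48 46 47
f 49 48 41



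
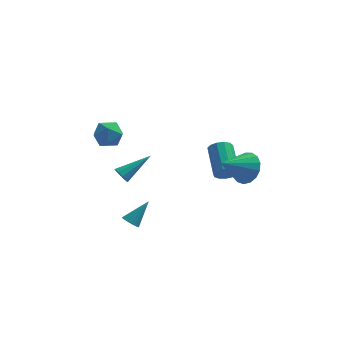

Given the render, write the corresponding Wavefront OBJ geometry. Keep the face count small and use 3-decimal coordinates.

v -2.1 -2.496 -2.037
v -1.692 -2.888 -2.105
v -1.14 -1.704 -0.823
v -1.627 -2.71 -2.273
v -1.656 -2.489 -2.394
v -1.772 -2.27 -2.445
v -1.954 -2.095 -2.415
v -2.165 -2 -2.31
v -2.363 -2.003 -2.152
v -2.509 -2.104 -1.97
v -2.574 -2.283 -1.802
v -2.545 -2.504 -1.681
v -2.428 -2.723 -1.63
v -2.247 -2.898 -1.66
v -2.036 -2.993 -1.765
v -1.838 -2.989 -1.923
v -2.768 -0.377 0.369
v -2.381 -0.604 -0.014
v -1.172 0.617 1.391
v -2.516 -0.249 -0.149
v -2.769 0.047 -0.042
v -3.021 0.145 0.258
v -3.155 -0.002 0.609
v -3.108 -0.323 0.848
v -2.902 -0.67 0.863
v -2.633 -0.879 0.646
v -2.427 -0.853 0.3
v 3.055 2.294 -1.099
v 3.63 2.164 -0.619
v 3.22 4.036 0.378
v 2.645 4.166 -0.101
v 3.796 2.378 -0.951
v 3.386 4.249 0.046
v 3.726 2.565 -1.33
v 3.317 4.436 -0.333
v 3.444 2.666 -1.636
v 3.034 4.537 -0.638
v 3.038 2.649 -1.771
v 2.628 4.52 -0.773
v 2.637 2.519 -1.692
v 2.227 4.391 -0.695
v 2.369 2.318 -1.426
v 1.959 4.19 -0.428
v 2.319 2.11 -1.055
v 1.909 3.981 -0.057
v 2.502 1.96 -0.698
v 2.093 3.831 0.299
v 2.861 1.916 -0.469
v 2.451 3.787 0.529
v 3.282 1.992 -0.439
v 2.872 3.864 0.558
v -3.664 2.137 1.658
v -2.865 2.155 2.256
v -4.395 1.105 2.664
v -3.596 1.123 3.262
v -4.174 1.933 3.177
v -3.722 2.571 2.556
v -3.538 0.689 2.364
v -3.086 1.327 1.743
v -2.787 1.26 2.693
v -3.18 2.028 3.196
v -4.08 1.232 1.724
v -4.473 2 2.227
v 4.222 -1.629 2.08
v 4.527 -1.106 2.986
v 2.838 -2.591 3.1
v 4.16 -0.797 2.781
v 3.808 -0.678 2.415
v 3.55 -0.777 1.973
v 3.446 -1.071 1.555
v 3.52 -1.493 1.257
v 3.754 -1.946 1.147
v 4.096 -2.327 1.252
v 4.466 -2.547 1.546
v 4.78 -2.557 1.962
v 4.967 -2.355 2.405
v 4.982 -1.986 2.774
v 4.824 -1.535 2.983
f 2 1 4
f 2 4 3
f 4 1 5
f 4 5 3
f 5 1 6
f 5 6 3
f 6 1 7
f 6 7 3
f 7 1 8
f 7 8 3
f 8 1 9
f 8 9 3
f 9 1 10
f 9 10 3
f 10 1 11
f 10 11 3
f 11 1 12
f 11 12 3
f 12 1 13
f 12 13 3
f 13 1 14
f 13 14 3
f 14 1 15
f 14 15 3
f 15 1 16
f 15 16 3
f 16 1 2
f 16 2 3
f 18 17 20
f 18 20 19
f 20 17 21
f 20 21 19
f 21 17 22
f 21 22 19
f 22 17 23
f 22 23 19
f 23 17 24
f 23 24 19
f 24 17 25
f 24 25 19
f 25 17 26
f 25 26 19
f 26 17 27
f 26 27 19
f 27 17 18
f 27 18 19
f 29 28 32
f 29 32 30
f 30 32 33
f 30 33 31
f 32 28 34
f 32 34 33
f 33 34 35
f 33 35 31
f 34 28 36
f 34 36 35
f 35 36 37
f 35 37 31
f 36 28 38
f 36 38 37
f 37 38 39
f 37 39 31
f 38 28 40
f 38 40 39
f 39 40 41
f 39 41 31
f 40 28 42
f 40 42 41
f 41 42 43
f 41 43 31
f 42 28 44
f 42 44 43
f 43 44 45
f 43 45 31
f 44 28 46
f 44 46 45
f 45 46 47
f 45 47 31
f 46 28 48
f 46 48 47
f 47 48 49
f 47 49 31
f 48 28 50
f 48 50 49
f 49 50 51
f 49 51 31
f 50 28 29
f 50 29 51
f 51 29 30
f 51 30 31
f 52 63 57
f 52 57 53
f 52 53 59
f 52 59 62
f 52 62 63
f 53 57 61
f 57 63 56
f 63 62 54
f 62 59 58
f 59 53 60
f 55 61 56
f 55 56 54
f 55 54 58
f 55 58 60
f 55 60 61
f 56 61 57
f 54 56 63
f 58 54 62
f 60 58 59
f 61 60 53
f 65 64 67
f 65 67 66
f 67 64 68
f 67 68 66
f 68 64 69
f 68 69 66
f 69 64 70
f 69 70 66
f 70 64 71
f 70 71 66
f 71 64 72
f 71 72 66
f 72 64 73
f 72 73 66
f 73 64 74
f 73 74 66
f 74 64 75
f 74 75 66
f 75 64 76
f 75 76 66
f 76 64 77
f 76 77 66
f 77 64 78
f 77 78 66
f 78 64 65
f 78 65 66



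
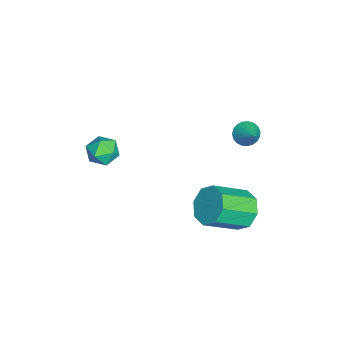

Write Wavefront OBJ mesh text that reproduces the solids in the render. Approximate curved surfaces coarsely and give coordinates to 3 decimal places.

v -0.737 3.046 -4.349
v -0.074 3.778 -3.865
v 0.801 2.206 -2.688
v 0.137 1.474 -3.171
v -0.801 3.681 -3.453
v 0.074 2.11 -2.276
v -1.492 3.213 -3.566
v -0.617 1.641 -2.388
v -1.74 2.646 -4.137
v -0.865 1.075 -2.959
v -1.401 2.314 -4.832
v -0.526 0.742 -3.655
v -0.674 2.41 -5.244
v 0.201 0.839 -4.067
v 0.017 2.879 -5.132
v 0.892 1.307 -3.954
v 0.265 3.445 -4.561
v 1.14 1.874 -3.383
v 1.195 -2.485 1.466
v 1.684 -2.698 2.13
v 0.736 -3.782 1.39
v 1.225 -3.995 2.054
v 0.553 -3.484 2.166
v 0.837 -2.682 2.213
v 1.583 -3.798 1.307
v 1.867 -2.996 1.354
v 1.924 -3.509 2.031
v 1.288 -3.314 2.563
v 1.132 -3.166 0.957
v 0.496 -2.971 1.489
v -3.194 3.025 -0.805
v -2.782 3.101 -1.366
v -2.226 3.455 -0.035
v -2.911 3.362 -1.349
v -3.089 3.564 -1.239
v -3.285 3.674 -1.053
v -3.465 3.671 -0.825
v -3.598 3.556 -0.593
v -3.662 3.35 -0.398
v -3.645 3.087 -0.273
v -3.55 2.814 -0.24
v -3.393 2.577 -0.305
v -3.202 2.418 -0.457
v -3.01 2.364 -0.668
v -2.849 2.424 -0.904
v -2.749 2.588 -1.122
v -2.725 2.828 -1.285
f 2 1 5
f 2 5 3
f 3 5 6
f 3 6 4
f 5 1 7
f 5 7 6
f 6 7 8
f 6 8 4
f 7 1 9
f 7 9 8
f 8 9 10
f 8 10 4
f 9 1 11
f 9 11 10
f 10 11 12
f 10 12 4
f 11 1 13
f 11 13 12
f 12 13 14
f 12 14 4
f 13 1 15
f 13 15 14
f 14 15 16
f 14 16 4
f 15 1 17
f 15 17 16
f 16 17 18
f 16 18 4
f 17 1 2
f 17 2 18
f 18 2 3
f 18 3 4
f 19 30 24
f 19 24 20
f 19 20 26
f 19 26 29
f 19 29 30
f 20 24 28
f 24 30 23
f 30 29 21
f 29 26 25
f 26 20 27
f 22 28 23
f 22 23 21
f 22 21 25
f 22 25 27
f 22 27 28
f 23 28 24
f 21 23 30
f 25 21 29
f 27 25 26
f 28 27 20
f 32 31 34
f 32 34 33
f 34 31 35
f 34 35 33
f 35 31 36
f 35 36 33
f 36 31 37
f 36 37 33
f 37 31 38
f 37 38 33
f 38 31 39
f 38 39 33
f 39 31 40
f 39 40 33
f 40 31 41
f 40 41 33
f 41 31 42
f 41 42 33
f 42 31 43
f 42 43 33
f 43 31 44
f 43 44 33
f 44 31 45
f 44 45 33
f 45 31 46
f 45 46 33
f 46 31 47
f 46 47 33
f 47 31 32
f 47 32 33



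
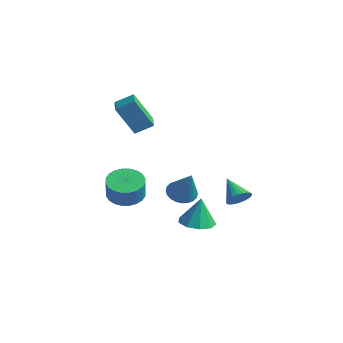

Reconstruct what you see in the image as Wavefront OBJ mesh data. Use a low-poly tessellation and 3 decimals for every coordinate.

v -2.265 -0.576 -1.439
v -1.543 0.168 -1.528
v -1.073 -0.141 -0.289
v -1.795 -0.884 -0.201
v -1.849 0.374 -1.36
v -1.38 0.066 -0.121
v -2.219 0.437 -1.204
v -1.749 0.128 0.034
v -2.595 0.344 -1.084
v -2.126 0.036 0.154
v -2.922 0.112 -1.019
v -2.452 -0.197 0.22
v -3.148 -0.224 -1.017
v -2.678 -0.533 0.222
v -3.24 -0.615 -1.079
v -2.77 -0.924 0.159
v -3.183 -0.999 -1.197
v -2.714 -1.308 0.042
v -2.987 -1.319 -1.351
v -2.517 -1.628 -0.112
v -2.68 -1.526 -1.519
v -2.211 -1.834 -0.28
v -2.311 -1.588 -1.674
v -1.841 -1.897 -0.436
v -1.934 -1.496 -1.794
v -1.465 -1.804 -0.556
v -1.608 -1.263 -1.86
v -1.138 -1.572 -0.621
v -1.382 -0.927 -1.862
v -0.912 -1.236 -0.623
v -1.29 -0.536 -1.799
v -0.82 -0.845 -0.561
v -1.346 -0.152 -1.682
v -0.877 -0.461 -0.443
v -2.243 2.942 -2.318
v -1.517 2.853 -2.807
v -1.057 2.758 -0.522
v -1.528 3.194 -2.764
v -1.648 3.496 -2.654
v -1.858 3.714 -2.493
v -2.127 3.815 -2.305
v -2.414 3.782 -2.119
v -2.675 3.622 -1.963
v -2.87 3.358 -1.861
v -2.969 3.031 -1.829
v -2.958 2.691 -1.871
v -2.838 2.388 -1.982
v -2.628 2.171 -2.143
v -2.359 2.07 -2.331
v -2.072 2.102 -2.517
v -1.811 2.263 -2.673
v -1.616 2.526 -2.775
v 2.979 0.31 -1.523
v 3.921 0.527 -1.596
v 3.061 0.51 0.143
v 3.557 1.079 -1.644
v 2.922 1.272 -1.635
v 2.314 1.014 -1.574
v 2.016 0.427 -1.489
v 2.169 -0.214 -1.42
v 2.701 -0.611 -1.399
v 3.363 -0.576 -1.436
v 3.845 -0.127 -1.514
v 4.026 2.148 0.083
v 4.443 2.338 0.625
v 2.814 2.252 0.977
v 4.382 2.584 0.515
v 4.268 2.765 0.339
v 4.116 2.851 0.123
v 3.951 2.831 -0.098
v 3.797 2.706 -0.292
v 3.678 2.497 -0.429
v 3.612 2.234 -0.488
v 3.609 1.959 -0.46
v 3.67 1.712 -0.349
v 3.784 1.532 -0.173
v 3.936 1.445 0.042
v 4.101 1.466 0.264
v 4.255 1.59 0.457
v 4.374 1.8 0.594
v 4.44 2.062 0.653
v -2.678 0.268 2.599
v -3.157 -0.613 4.398
v -3.666 0.855 2.623
v -4.146 -0.026 4.422
v -2.154 1.126 3.158
v -2.634 0.245 4.957
v -3.143 1.713 3.182
v -3.622 0.832 4.981
f 2 1 5
f 2 5 3
f 3 5 6
f 3 6 4
f 5 1 7
f 5 7 6
f 6 7 8
f 6 8 4
f 7 1 9
f 7 9 8
f 8 9 10
f 8 10 4
f 9 1 11
f 9 11 10
f 10 11 12
f 10 12 4
f 11 1 13
f 11 13 12
f 12 13 14
f 12 14 4
f 13 1 15
f 13 15 14
f 14 15 16
f 14 16 4
f 15 1 17
f 15 17 16
f 16 17 18
f 16 18 4
f 17 1 19
f 17 19 18
f 18 19 20
f 18 20 4
f 19 1 21
f 19 21 20
f 20 21 22
f 20 22 4
f 21 1 23
f 21 23 22
f 22 23 24
f 22 24 4
f 23 1 25
f 23 25 24
f 24 25 26
f 24 26 4
f 25 1 27
f 25 27 26
f 26 27 28
f 26 28 4
f 27 1 29
f 27 29 28
f 28 29 30
f 28 30 4
f 29 1 31
f 29 31 30
f 30 31 32
f 30 32 4
f 31 1 33
f 31 33 32
f 32 33 34
f 32 34 4
f 33 1 2
f 33 2 34
f 34 2 3
f 34 3 4
f 36 35 38
f 36 38 37
f 38 35 39
f 38 39 37
f 39 35 40
f 39 40 37
f 40 35 41
f 40 41 37
f 41 35 42
f 41 42 37
f 42 35 43
f 42 43 37
f 43 35 44
f 43 44 37
f 44 35 45
f 44 45 37
f 45 35 46
f 45 46 37
f 46 35 47
f 46 47 37
f 47 35 48
f 47 48 37
f 48 35 49
f 48 49 37
f 49 35 50
f 49 50 37
f 50 35 51
f 50 51 37
f 51 35 52
f 51 52 37
f 52 35 36
f 52 36 37
f 54 53 56
f 54 56 55
f 56 53 57
f 56 57 55
f 57 53 58
f 57 58 55
f 58 53 59
f 58 59 55
f 59 53 60
f 59 60 55
f 60 53 61
f 60 61 55
f 61 53 62
f 61 62 55
f 62 53 63
f 62 63 55
f 63 53 54
f 63 54 55
f 65 64 67
f 65 67 66
f 67 64 68
f 67 68 66
f 68 64 69
f 68 69 66
f 69 64 70
f 69 70 66
f 70 64 71
f 70 71 66
f 71 64 72
f 71 72 66
f 72 64 73
f 72 73 66
f 73 64 74
f 73 74 66
f 74 64 75
f 74 75 66
f 75 64 76
f 75 76 66
f 76 64 77
f 76 77 66
f 77 64 78
f 77 78 66
f 78 64 79
f 78 79 66
f 79 64 80
f 79 80 66
f 80 64 81
f 80 81 66
f 81 64 65
f 81 65 66
f 83 85 82
f 86 83 82
f 82 85 84
f 84 86 82
f 83 89 85
f 87 83 86
f 87 89 83
f 85 89 84
f 88 86 84
f 84 89 88
f 88 87 86
f 89 87 88



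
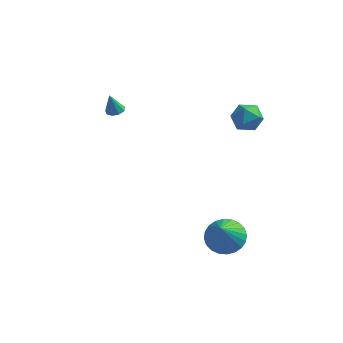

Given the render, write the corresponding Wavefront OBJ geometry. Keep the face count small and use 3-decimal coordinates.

v 2.513 1.489 1.447
v 3.389 1.518 1.553
v 2.671 0.522 0.407
v 3.547 0.551 0.513
v 3.038 0.196 1.141
v 2.94 0.793 1.784
v 3.12 1.247 0.176
v 3.022 1.844 0.819
v 3.764 1.368 0.768
v 3.713 0.719 1.364
v 2.347 1.321 0.596
v 2.296 0.672 1.192
v 3.133 -3.227 -4.428
v 3.612 -2.476 -3.931
v 3.147 -4.293 -2.832
v 3.231 -2.382 -3.865
v 2.835 -2.417 -3.885
v 2.484 -2.575 -3.987
v 2.232 -2.832 -4.157
v 2.117 -3.15 -4.368
v 2.157 -3.479 -4.588
v 2.346 -3.77 -4.784
v 2.654 -3.978 -4.925
v 3.035 -4.072 -4.992
v 3.431 -4.037 -4.972
v 3.781 -3.879 -4.87
v 4.033 -3.621 -4.7
v 4.148 -3.304 -4.489
v 4.108 -2.975 -4.269
v 3.92 -2.684 -4.073
v -3.377 0.386 0.601
v -3.063 -0.003 0.632
v -3.623 0.274 1.719
v -2.896 0.288 0.697
v -2.954 0.625 0.718
v -3.21 0.849 0.684
v -3.544 0.857 0.611
v -3.8 0.644 0.534
v -3.858 0.31 0.488
v -3.691 0.011 0.495
v -3.377 -0.112 0.552
f 1 12 6
f 1 6 2
f 1 2 8
f 1 8 11
f 1 11 12
f 2 6 10
f 6 12 5
f 12 11 3
f 11 8 7
f 8 2 9
f 4 10 5
f 4 5 3
f 4 3 7
f 4 7 9
f 4 9 10
f 5 10 6
f 3 5 12
f 7 3 11
f 9 7 8
f 10 9 2
f 14 13 16
f 14 16 15
f 16 13 17
f 16 17 15
f 17 13 18
f 17 18 15
f 18 13 19
f 18 19 15
f 19 13 20
f 19 20 15
f 20 13 21
f 20 21 15
f 21 13 22
f 21 22 15
f 22 13 23
f 22 23 15
f 23 13 24
f 23 24 15
f 24 13 25
f 24 25 15
f 25 13 26
f 25 26 15
f 26 13 27
f 26 27 15
f 27 13 28
f 27 28 15
f 28 13 29
f 28 29 15
f 29 13 30
f 29 30 15
f 30 13 14
f 30 14 15
f 32 31 34
f 32 34 33
f 34 31 35
f 34 35 33
f 35 31 36
f 35 36 33
f 36 31 37
f 36 37 33
f 37 31 38
f 37 38 33
f 38 31 39
f 38 39 33
f 39 31 40
f 39 40 33
f 40 31 41
f 40 41 33
f 41 31 32
f 41 32 33



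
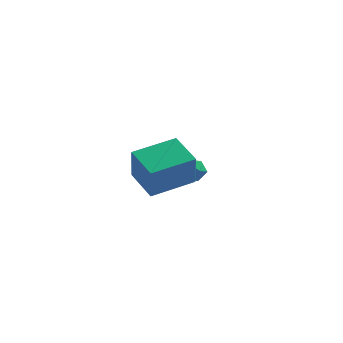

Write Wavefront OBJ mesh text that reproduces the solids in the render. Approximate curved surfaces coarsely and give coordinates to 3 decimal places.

v 1.874 2.315 -2.936
v 2.455 2.534 -2.676
v 2.185 1.286 -2.764
v 2.766 1.505 -2.504
v 2.19 1.606 -2.172
v 1.997 2.242 -2.278
v 2.643 1.578 -3.162
v 2.45 2.214 -3.268
v 2.93 2.079 -2.816
v 2.65 2.096 -2.204
v 1.99 1.724 -3.236
v 1.71 1.741 -2.624
v 2.064 -3.84 -1.243
v 2.236 -4.42 0.388
v 0.952 -2.746 -0.737
v 1.123 -3.326 0.894
v 3.557 -2.474 -0.914
v 3.728 -3.054 0.717
v 2.444 -1.38 -0.408
v 2.616 -1.96 1.223
f 1 12 6
f 1 6 2
f 1 2 8
f 1 8 11
f 1 11 12
f 2 6 10
f 6 12 5
f 12 11 3
f 11 8 7
f 8 2 9
f 4 10 5
f 4 5 3
f 4 3 7
f 4 7 9
f 4 9 10
f 5 10 6
f 3 5 12
f 7 3 11
f 9 7 8
f 10 9 2
f 14 16 13
f 17 14 13
f 13 16 15
f 15 17 13
f 14 20 16
f 18 14 17
f 18 20 14
f 16 20 15
f 19 17 15
f 15 20 19
f 19 18 17
f 20 18 19



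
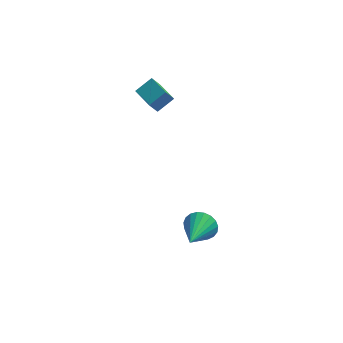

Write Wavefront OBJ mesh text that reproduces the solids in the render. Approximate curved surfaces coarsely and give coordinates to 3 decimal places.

v 3.863 -0.849 -3.466
v 4.286 -0.699 -2.84
v 3.497 -2.451 -2.834
v 3.996 -0.597 -2.75
v 3.683 -0.539 -2.784
v 3.401 -0.535 -2.936
v 3.199 -0.585 -3.179
v 3.111 -0.68 -3.472
v 3.154 -0.805 -3.764
v 3.319 -0.938 -4.004
v 3.578 -1.055 -4.151
v 3.886 -1.136 -4.18
v 4.19 -1.168 -4.085
v 4.438 -1.145 -3.883
v 4.586 -1.071 -3.609
v 4.609 -0.958 -3.31
v 4.503 -0.827 -3.038
v 1.488 1.693 2.451
v 2.154 2.162 2.94
v 0.816 2.613 2.482
v 1.482 3.083 2.971
v 1.818 1.957 1.749
v 2.484 2.427 2.238
v 1.146 2.878 1.78
v 1.812 3.347 2.269
f 2 1 4
f 2 4 3
f 4 1 5
f 4 5 3
f 5 1 6
f 5 6 3
f 6 1 7
f 6 7 3
f 7 1 8
f 7 8 3
f 8 1 9
f 8 9 3
f 9 1 10
f 9 10 3
f 10 1 11
f 10 11 3
f 11 1 12
f 11 12 3
f 12 1 13
f 12 13 3
f 13 1 14
f 13 14 3
f 14 1 15
f 14 15 3
f 15 1 16
f 15 16 3
f 16 1 17
f 16 17 3
f 17 1 2
f 17 2 3
f 19 21 18
f 22 19 18
f 18 21 20
f 20 22 18
f 19 25 21
f 23 19 22
f 23 25 19
f 21 25 20
f 24 22 20
f 20 25 24
f 24 23 22
f 25 23 24



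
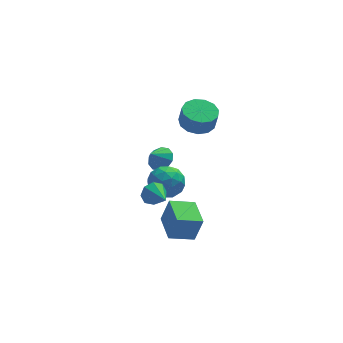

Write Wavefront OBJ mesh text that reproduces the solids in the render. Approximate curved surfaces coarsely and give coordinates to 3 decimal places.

v -0.873 -3.139 -0.364
v -0.346 -3.206 -0.988
v -0.447 -4.541 0.144
v -0.085 -2.943 -0.481
v -0.286 -2.795 0.095
v -0.831 -2.849 0.402
v -1.4 -3.073 0.261
v -1.66 -3.336 -0.246
v -1.459 -3.483 -0.822
v -0.915 -3.429 -1.13
v 0.548 1.81 -1.658
v 1.141 1.188 -1.429
v -0.148 1.47 -0.782
v 1.263 1.648 -1.154
v 1.111 2.171 -1.071
v 0.745 2.555 -1.213
v 0.303 2.655 -1.525
v -0.046 2.432 -1.888
v -0.167 1.972 -2.163
v -0.015 1.449 -2.245
v 0.351 1.065 -2.104
v 0.793 0.965 -1.792
v 0.552 1.06 -2.024
v 1.291 0.279 -1.472
v -0.291 -0.419 -2.988
v 0.448 -1.2 -2.436
v -0.41 -0.629 -1.803
v 0.111 0.285 -1.207
v 0.889 -0.425 -3.253
v 1.41 0.489 -2.657
v 1.499 -0.639 -2.231
v 0.697 -0.765 -1.336
v 0.303 0.625 -3.124
v -0.499 0.499 -2.229
v 0.996 0.799 -1.663
v 0.004 -0.939 -2.797
v -0.5 -0.604 -2.425
v -0.065 -1.063 -2.1
v 0.302 0.803 -1.508
v 0.737 0.343 -1.183
v -0.263 -0.19 -1.378
v 0.263 -0.483 -3.277
v 0.698 -0.943 -2.952
v 1.065 0.923 -2.36
v 1.5 0.464 -2.035
v 1.263 0.05 -3.082
v 1.553 -0.199 -1.785
v 1.057 -1.069 -2.352
v 1.316 -0.613 -2.832
v 1.622 -0.076 -2.482
v 1.081 -0.274 -1.259
v 0.585 -1.143 -1.825
v 0.081 -0.808 -1.453
v 0.387 -0.27 -1.103
v 1.203 -0.813 -1.705
v 0.415 1.003 -2.635
v -0.081 0.134 -3.201
v 0.613 0.13 -3.357
v 0.919 0.668 -3.007
v -0.057 0.929 -2.108
v -0.553 0.059 -2.675
v -0.622 -0.064 -1.978
v -0.316 0.473 -1.628
v -0.203 0.673 -2.755
v -0.051 -3.296 -4.539
v 0.453 -3.323 -2.905
v -0.1 -1.327 -4.492
v 0.405 -1.354 -2.858
v 1.515 -3.246 -5.022
v 2.02 -3.273 -3.388
v 1.467 -1.277 -4.975
v 1.971 -1.304 -3.341
v 2.236 -0.468 3.29
v 3.162 0.108 3.284
v 3.31 -0.117 4.463
v 2.384 -0.692 4.47
v 2.712 0.505 3.416
v 2.86 0.28 4.595
v 2.112 0.593 3.508
v 2.259 0.369 4.687
v 1.55 0.345 3.531
v 1.698 0.12 4.71
v 1.207 -0.162 3.477
v 1.355 -0.386 4.657
v 1.19 -0.765 3.365
v 1.338 -0.99 4.544
v 1.505 -1.274 3.228
v 1.653 -1.499 4.408
v 2.053 -1.527 3.111
v 2.201 -1.752 4.291
v 2.658 -1.444 3.051
v 2.806 -1.668 4.231
v 3.13 -1.051 3.067
v 3.278 -1.275 4.247
v 3.317 -0.472 3.154
v 3.465 -0.697 4.333
f 2 1 4
f 2 4 3
f 4 1 5
f 4 5 3
f 5 1 6
f 5 6 3
f 6 1 7
f 6 7 3
f 7 1 8
f 7 8 3
f 8 1 9
f 8 9 3
f 9 1 10
f 9 10 3
f 10 1 2
f 10 2 3
f 12 11 14
f 12 14 13
f 14 11 15
f 14 15 13
f 15 11 16
f 15 16 13
f 16 11 17
f 16 17 13
f 17 11 18
f 17 18 13
f 18 11 19
f 18 19 13
f 19 11 20
f 19 20 13
f 20 11 21
f 20 21 13
f 21 11 22
f 21 22 13
f 22 11 12
f 22 12 13
f 23 60 39
f 60 34 63
f 39 63 28
f 60 63 39
f 23 39 35
f 39 28 40
f 35 40 24
f 39 40 35
f 23 35 44
f 35 24 45
f 44 45 30
f 35 45 44
f 23 44 56
f 44 30 59
f 56 59 33
f 44 59 56
f 23 56 60
f 56 33 64
f 60 64 34
f 56 64 60
f 24 40 51
f 40 28 54
f 51 54 32
f 40 54 51
f 28 63 41
f 63 34 62
f 41 62 27
f 63 62 41
f 34 64 61
f 64 33 57
f 61 57 25
f 64 57 61
f 33 59 58
f 59 30 46
f 58 46 29
f 59 46 58
f 30 45 50
f 45 24 47
f 50 47 31
f 45 47 50
f 26 52 38
f 52 32 53
f 38 53 27
f 52 53 38
f 26 38 36
f 38 27 37
f 36 37 25
f 38 37 36
f 26 36 43
f 36 25 42
f 43 42 29
f 36 42 43
f 26 43 48
f 43 29 49
f 48 49 31
f 43 49 48
f 26 48 52
f 48 31 55
f 52 55 32
f 48 55 52
f 27 53 41
f 53 32 54
f 41 54 28
f 53 54 41
f 25 37 61
f 37 27 62
f 61 62 34
f 37 62 61
f 29 42 58
f 42 25 57
f 58 57 33
f 42 57 58
f 31 49 50
f 49 29 46
f 50 46 30
f 49 46 50
f 32 55 51
f 55 31 47
f 51 47 24
f 55 47 51
f 66 68 65
f 69 66 65
f 65 68 67
f 67 69 65
f 66 72 68
f 70 66 69
f 70 72 66
f 68 72 67
f 71 69 67
f 67 72 71
f 71 70 69
f 72 70 71
f 74 73 77
f 74 77 75
f 75 77 78
f 75 78 76
f 77 73 79
f 77 79 78
f 78 79 80
f 78 80 76
f 79 73 81
f 79 81 80
f 80 81 82
f 80 82 76
f 81 73 83
f 81 83 82
f 82 83 84
f 82 84 76
f 83 73 85
f 83 85 84
f 84 85 86
f 84 86 76
f 85 73 87
f 85 87 86
f 86 87 88
f 86 88 76
f 87 73 89
f 87 89 88
f 88 89 90
f 88 90 76
f 89 73 91
f 89 91 90
f 90 91 92
f 90 92 76
f 91 73 93
f 91 93 92
f 92 93 94
f 92 94 76
f 93 73 95
f 93 95 94
f 94 95 96
f 94 96 76
f 95 73 74
f 95 74 96
f 96 74 75
f 96 75 76



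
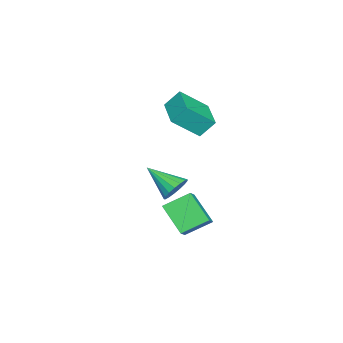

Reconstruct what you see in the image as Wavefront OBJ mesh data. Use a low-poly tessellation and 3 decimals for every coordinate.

v -2.522 0.177 2.471
v -1.696 -1.048 3.697
v -2.84 0.889 3.396
v -2.014 -0.336 4.622
v -0.786 1.176 2.298
v 0.04 -0.049 3.524
v -1.104 1.888 3.223
v -0.278 0.663 4.449
v -2.609 -0.755 -2.948
v -1.992 -1.187 -3.422
v -2.991 -2.505 -1.852
v -1.774 -1.028 -3.093
v -1.747 -0.807 -2.73
v -1.918 -0.573 -2.417
v -2.247 -0.382 -2.226
v -2.659 -0.275 -2.2
v -3.059 -0.279 -2.346
v -3.356 -0.392 -2.629
v -3.482 -0.588 -2.986
v -3.408 -0.822 -3.334
v -3.15 -1.041 -3.594
v -2.769 -1.194 -3.705
v -2.351 -1.247 -3.644
v 2.38 0.563 -1.231
v 1.693 1.765 -0.449
v 3.17 1.806 -2.447
v 2.483 3.008 -1.665
v 3.157 0.632 -0.655
v 2.47 1.834 0.127
v 3.947 1.875 -1.871
v 3.26 3.077 -1.089
f 2 4 1
f 5 2 1
f 1 4 3
f 3 5 1
f 2 8 4
f 6 2 5
f 6 8 2
f 4 8 3
f 7 5 3
f 3 8 7
f 7 6 5
f 8 6 7
f 10 9 12
f 10 12 11
f 12 9 13
f 12 13 11
f 13 9 14
f 13 14 11
f 14 9 15
f 14 15 11
f 15 9 16
f 15 16 11
f 16 9 17
f 16 17 11
f 17 9 18
f 17 18 11
f 18 9 19
f 18 19 11
f 19 9 20
f 19 20 11
f 20 9 21
f 20 21 11
f 21 9 22
f 21 22 11
f 22 9 23
f 22 23 11
f 23 9 10
f 23 10 11
f 25 27 24
f 28 25 24
f 24 27 26
f 26 28 24
f 25 31 27
f 29 25 28
f 29 31 25
f 27 31 26
f 30 28 26
f 26 31 30
f 30 29 28
f 31 29 30



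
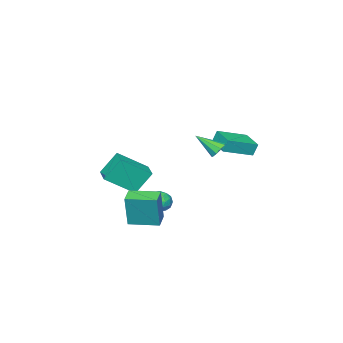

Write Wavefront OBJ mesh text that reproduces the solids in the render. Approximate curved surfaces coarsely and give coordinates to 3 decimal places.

v 2.041 -3.722 -0.2
v 1.213 -3.189 1.21
v 2.832 -2.629 -0.149
v 2.004 -2.096 1.261
v 3.456 -4.804 1.039
v 2.628 -4.271 2.449
v 4.247 -3.711 1.09
v 3.419 -3.178 2.5
v -0.52 0.622 3.126
v -0.229 0.361 2.632
v 0.16 -0.522 4.134
v 0.022 0.665 2.808
v 0.018 0.948 3.132
v -0.237 1.079 3.454
v -0.625 0.997 3.622
v -0.964 0.738 3.558
v -1.096 0.426 3.292
v -0.958 0.205 2.948
v -0.616 0.179 2.688
v -4.218 -0.882 1.854
v -4.449 -0.702 2.684
v -3.522 0.586 1.728
v -3.753 0.767 2.558
v -2.487 -1.647 2.502
v -2.718 -1.466 3.332
v -1.791 -0.178 2.376
v -2.022 0.002 3.206
v 2.241 -0.851 -0.467
v 2.547 -1.121 -1.154
v 1.553 -1.939 -0.346
v 1.859 -2.209 -1.033
v 2.326 -2.138 -0.387
v 2.751 -1.466 -0.463
v 1.349 -1.594 -1.037
v 1.774 -0.922 -1.113
v 1.996 -1.581 -1.506
v 2.6 -1.917 -1.105
v 1.5 -1.143 -0.395
v 2.104 -1.479 0.006
v 2.454 -0.89 -0.821
v 1.646 -2.17 -0.679
v 1.92 -2.128 -0.299
v 2.1 -2.287 -0.703
v 2.574 -1.093 -0.415
v 2.754 -1.252 -0.819
v 2.624 -1.85 -0.368
v 1.346 -1.808 -0.681
v 1.526 -1.967 -1.085
v 2 -0.773 -0.797
v 2.18 -0.932 -1.201
v 1.476 -1.21 -1.132
v 2.311 -1.319 -1.432
v 1.906 -1.959 -1.361
v 1.607 -1.597 -1.364
v 1.856 -1.202 -1.408
v 2.665 -1.517 -1.196
v 2.261 -2.157 -1.125
v 2.535 -2.115 -0.745
v 2.785 -1.72 -0.79
v 2.341 -1.787 -1.403
v 1.839 -0.903 -0.375
v 1.435 -1.543 -0.304
v 1.315 -1.34 -0.71
v 1.565 -0.945 -0.755
v 2.194 -1.101 -0.139
v 1.789 -1.741 -0.068
v 2.244 -1.858 -0.092
v 2.493 -1.463 -0.136
v 1.759 -1.273 -0.097
v 3.817 -1.958 -1.333
v 4.164 -1.847 0.776
v 2.872 -0.416 -1.258
v 3.219 -0.305 0.851
v 4.721 -1.395 -1.511
v 5.068 -1.284 0.598
v 3.776 0.147 -1.436
v 4.123 0.258 0.673
f 2 4 1
f 5 2 1
f 1 4 3
f 3 5 1
f 2 8 4
f 6 2 5
f 6 8 2
f 4 8 3
f 7 5 3
f 3 8 7
f 7 6 5
f 8 6 7
f 10 9 12
f 10 12 11
f 12 9 13
f 12 13 11
f 13 9 14
f 13 14 11
f 14 9 15
f 14 15 11
f 15 9 16
f 15 16 11
f 16 9 17
f 16 17 11
f 17 9 18
f 17 18 11
f 18 9 19
f 18 19 11
f 19 9 10
f 19 10 11
f 21 23 20
f 24 21 20
f 20 23 22
f 22 24 20
f 21 27 23
f 25 21 24
f 25 27 21
f 23 27 22
f 26 24 22
f 22 27 26
f 26 25 24
f 27 25 26
f 28 65 44
f 65 39 68
f 44 68 33
f 65 68 44
f 28 44 40
f 44 33 45
f 40 45 29
f 44 45 40
f 28 40 49
f 40 29 50
f 49 50 35
f 40 50 49
f 28 49 61
f 49 35 64
f 61 64 38
f 49 64 61
f 28 61 65
f 61 38 69
f 65 69 39
f 61 69 65
f 29 45 56
f 45 33 59
f 56 59 37
f 45 59 56
f 33 68 46
f 68 39 67
f 46 67 32
f 68 67 46
f 39 69 66
f 69 38 62
f 66 62 30
f 69 62 66
f 38 64 63
f 64 35 51
f 63 51 34
f 64 51 63
f 35 50 55
f 50 29 52
f 55 52 36
f 50 52 55
f 31 57 43
f 57 37 58
f 43 58 32
f 57 58 43
f 31 43 41
f 43 32 42
f 41 42 30
f 43 42 41
f 31 41 48
f 41 30 47
f 48 47 34
f 41 47 48
f 31 48 53
f 48 34 54
f 53 54 36
f 48 54 53
f 31 53 57
f 53 36 60
f 57 60 37
f 53 60 57
f 32 58 46
f 58 37 59
f 46 59 33
f 58 59 46
f 30 42 66
f 42 32 67
f 66 67 39
f 42 67 66
f 34 47 63
f 47 30 62
f 63 62 38
f 47 62 63
f 36 54 55
f 54 34 51
f 55 51 35
f 54 51 55
f 37 60 56
f 60 36 52
f 56 52 29
f 60 52 56
f 71 73 70
f 74 71 70
f 70 73 72
f 72 74 70
f 71 77 73
f 75 71 74
f 75 77 71
f 73 77 72
f 76 74 72
f 72 77 76
f 76 75 74
f 77 75 76

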